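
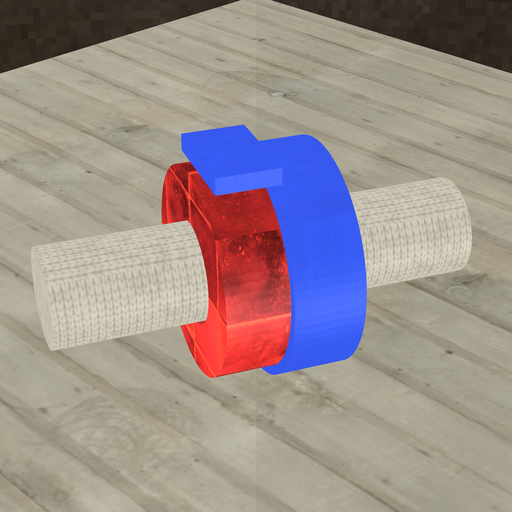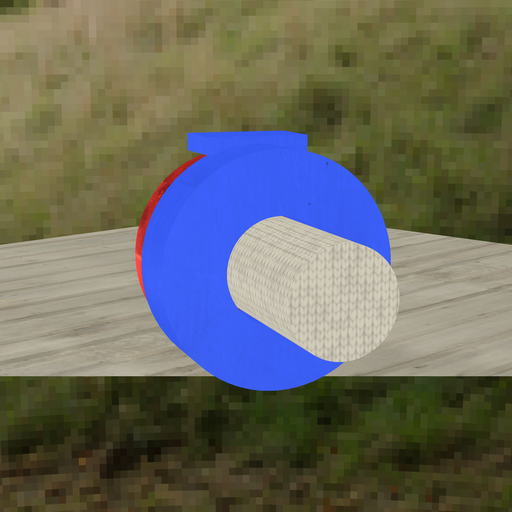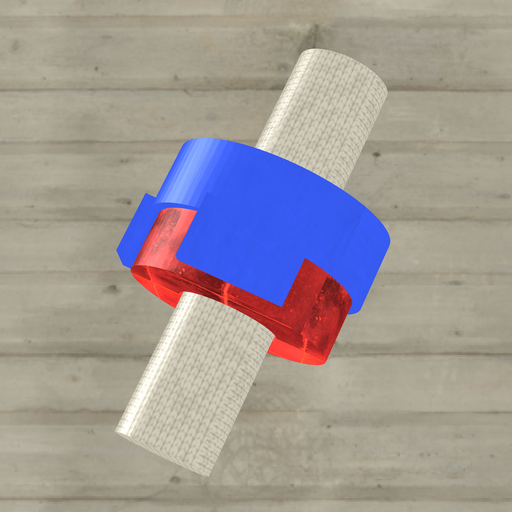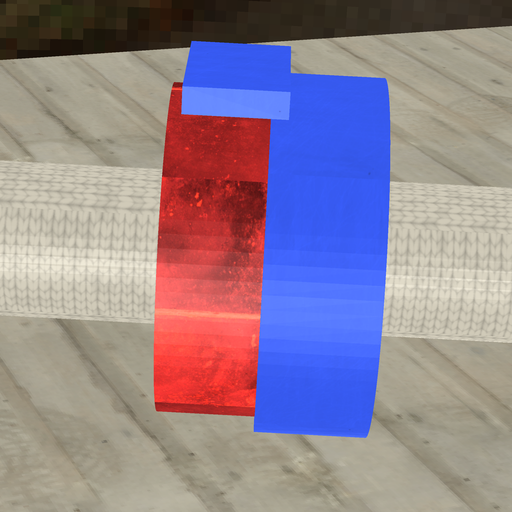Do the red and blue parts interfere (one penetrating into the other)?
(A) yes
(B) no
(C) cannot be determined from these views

(A) yes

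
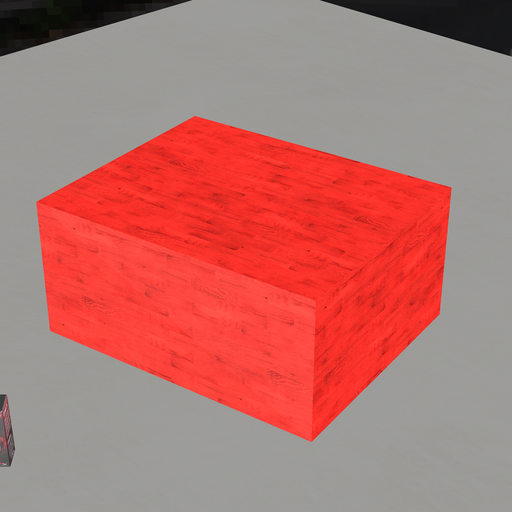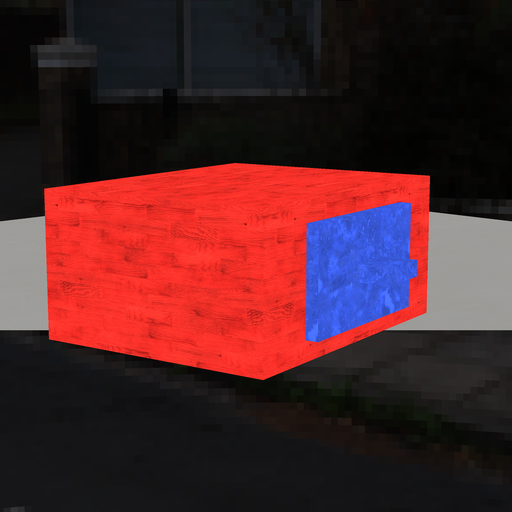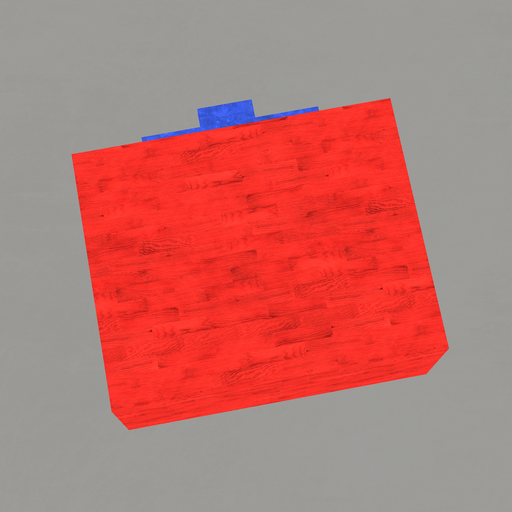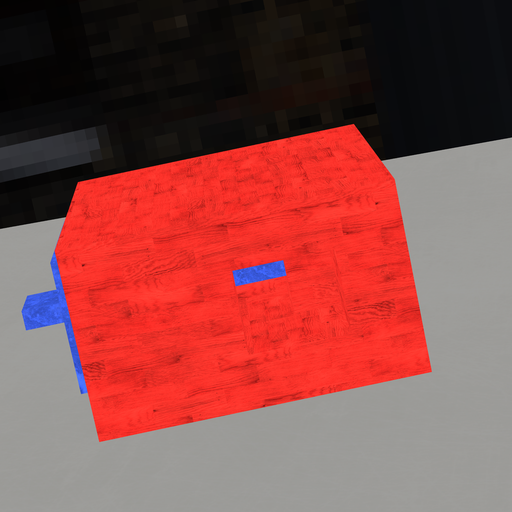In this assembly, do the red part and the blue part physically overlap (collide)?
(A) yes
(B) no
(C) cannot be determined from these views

(A) yes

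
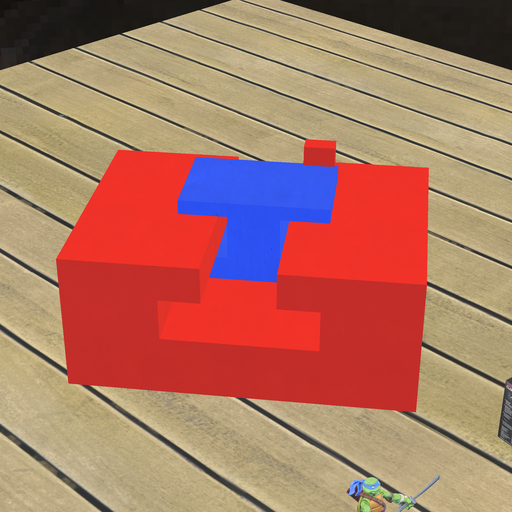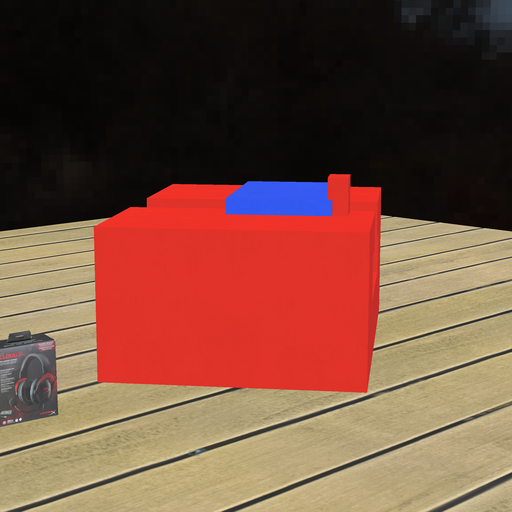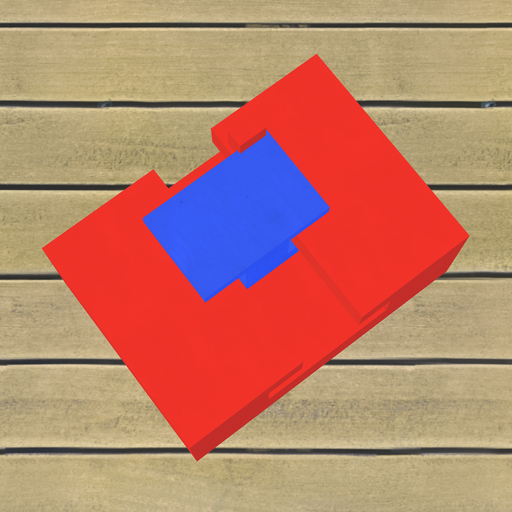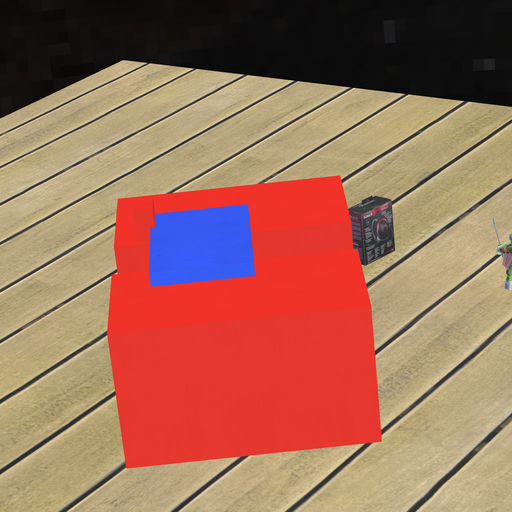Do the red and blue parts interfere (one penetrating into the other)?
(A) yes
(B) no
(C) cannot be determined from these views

(A) yes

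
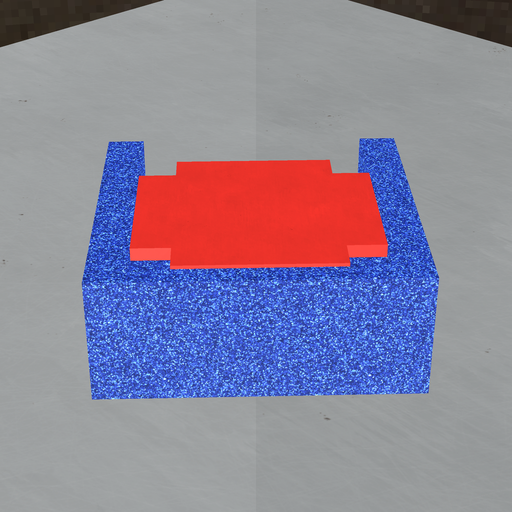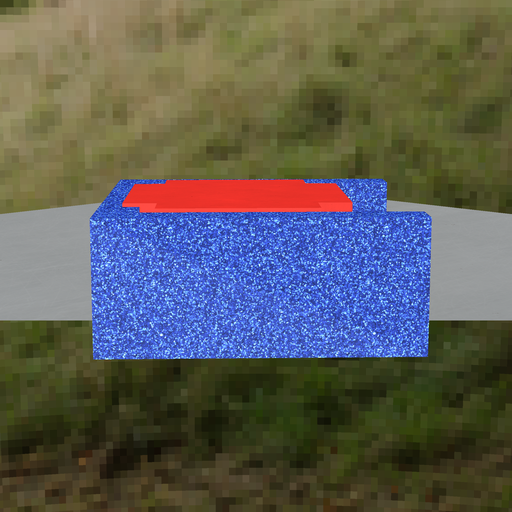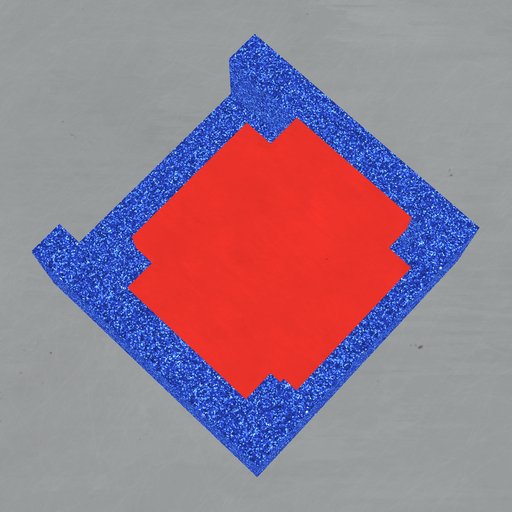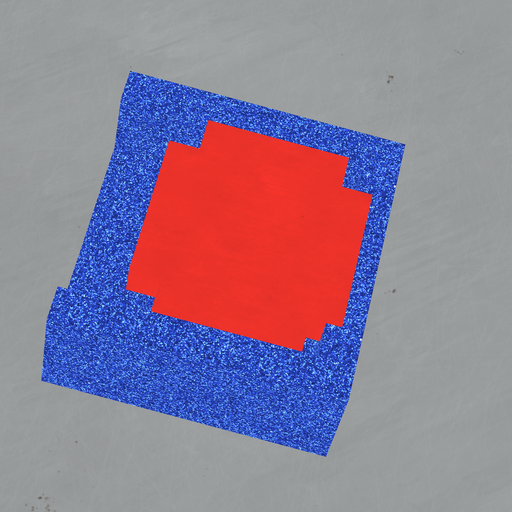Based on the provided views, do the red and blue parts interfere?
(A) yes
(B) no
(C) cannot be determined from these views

(A) yes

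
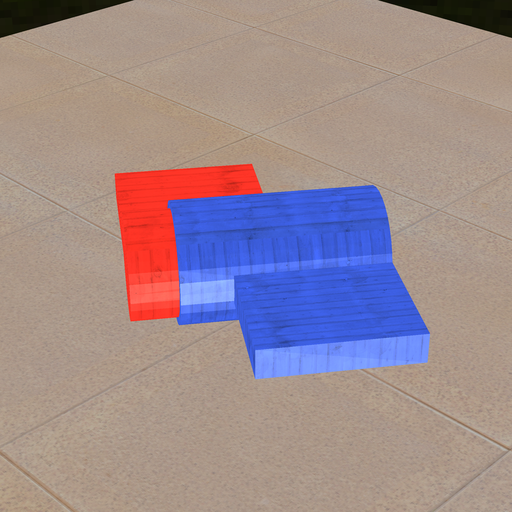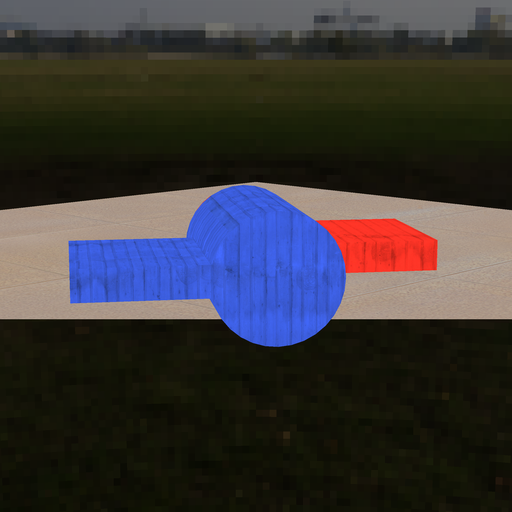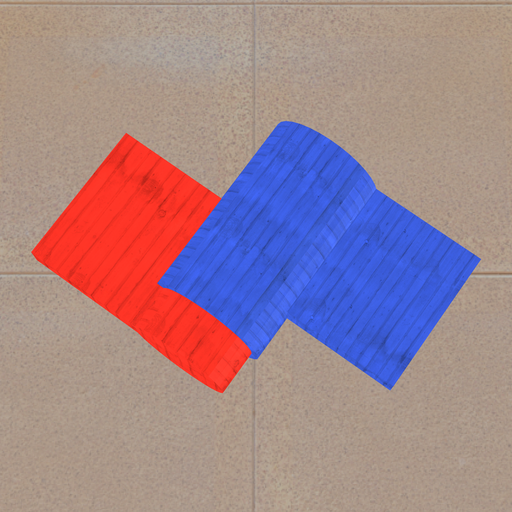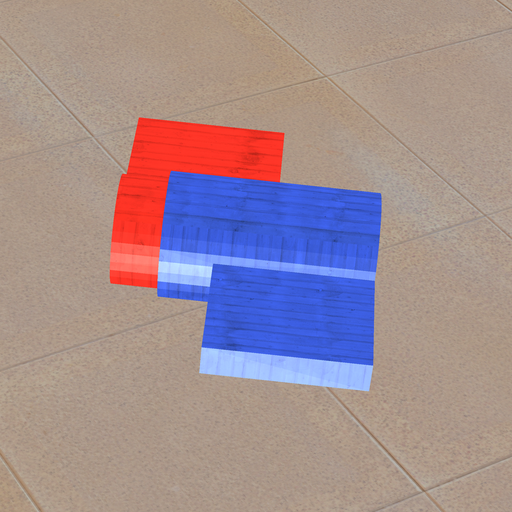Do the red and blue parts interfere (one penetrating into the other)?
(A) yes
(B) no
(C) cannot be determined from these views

(A) yes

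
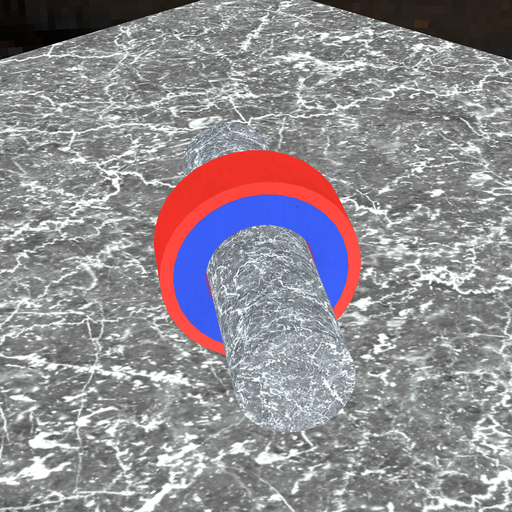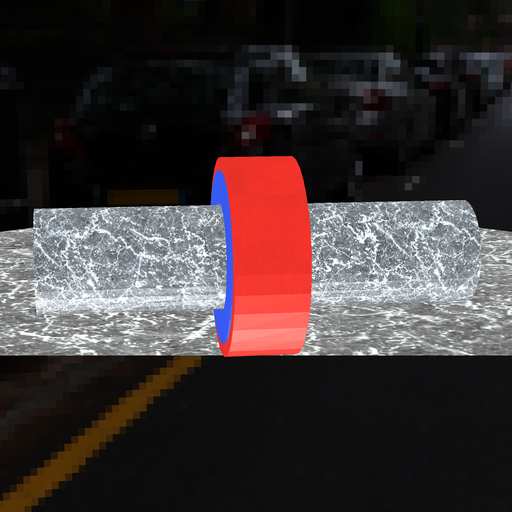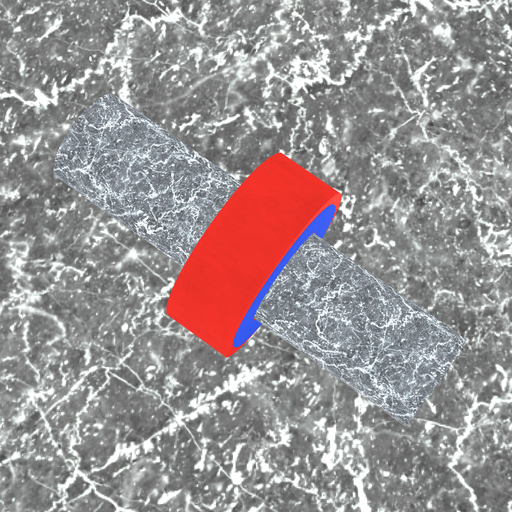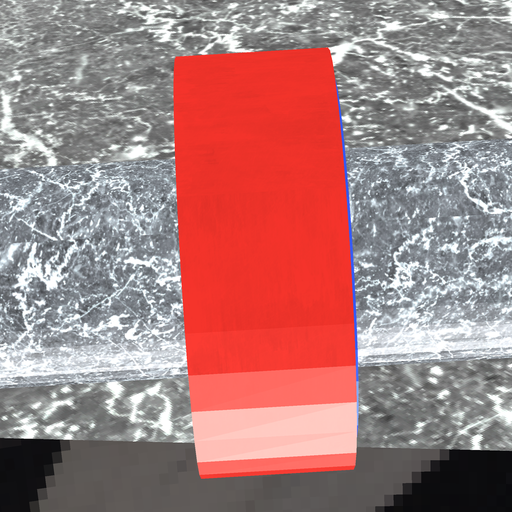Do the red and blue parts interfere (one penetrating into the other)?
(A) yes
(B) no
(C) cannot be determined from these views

(A) yes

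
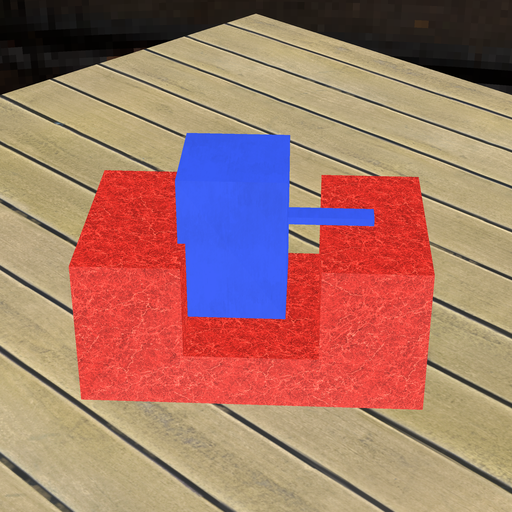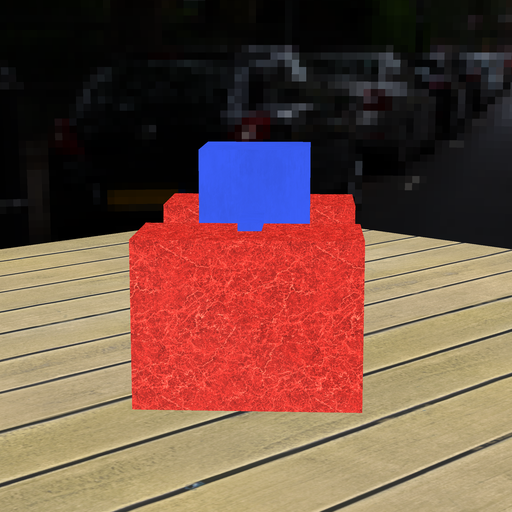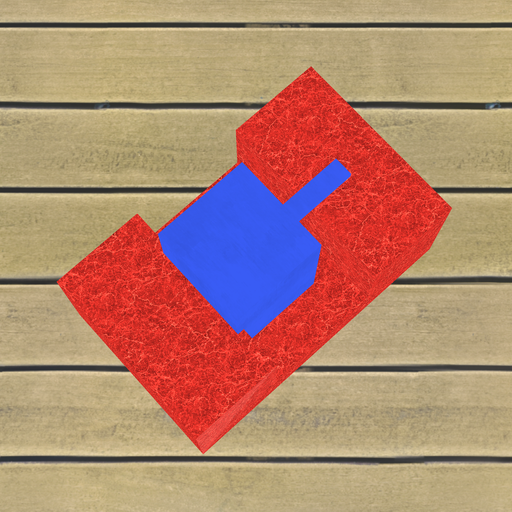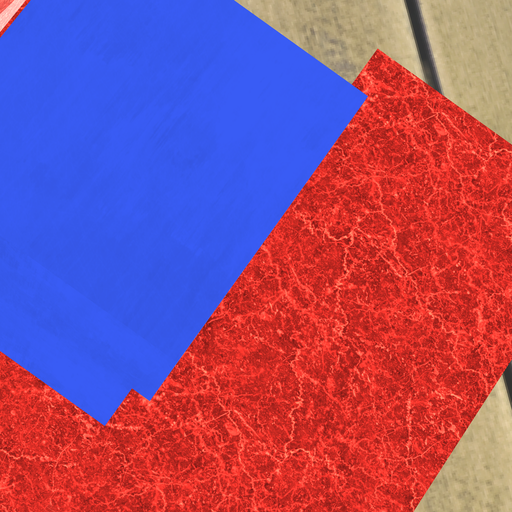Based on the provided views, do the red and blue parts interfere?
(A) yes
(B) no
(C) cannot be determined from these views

(A) yes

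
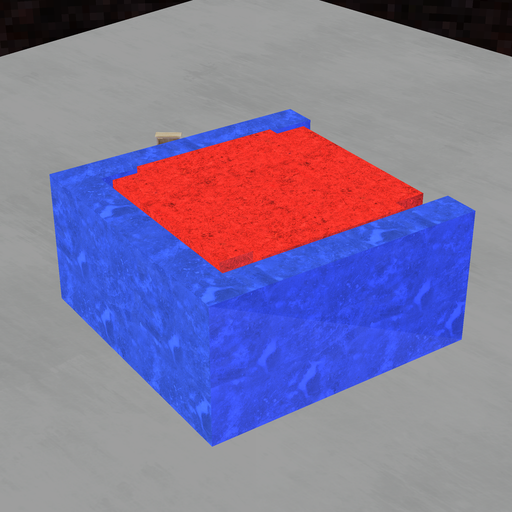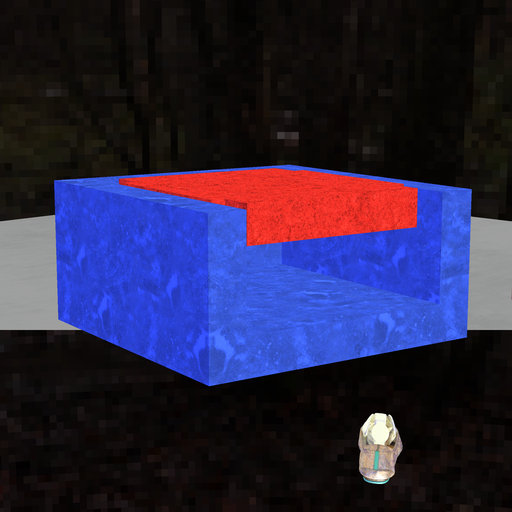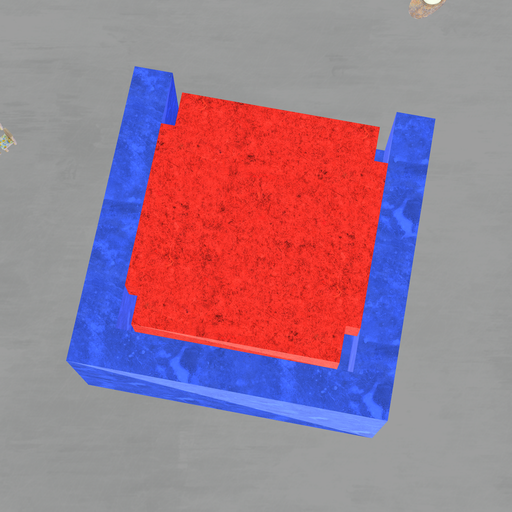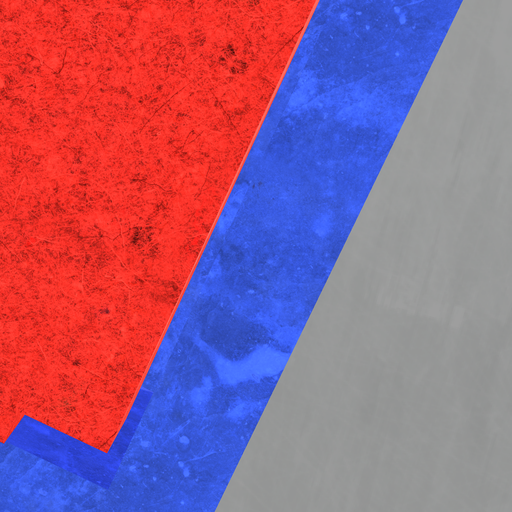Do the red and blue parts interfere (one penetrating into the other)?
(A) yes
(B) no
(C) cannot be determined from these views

(B) no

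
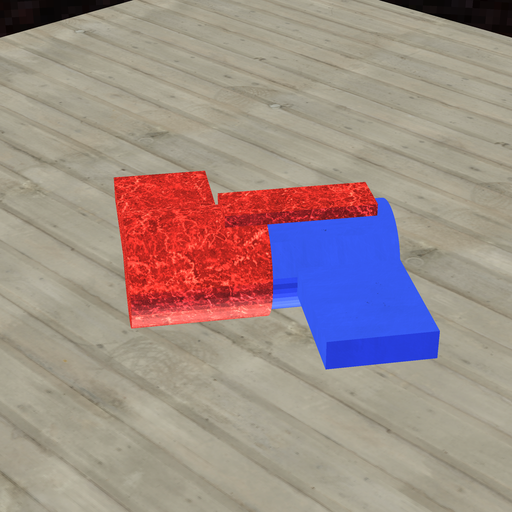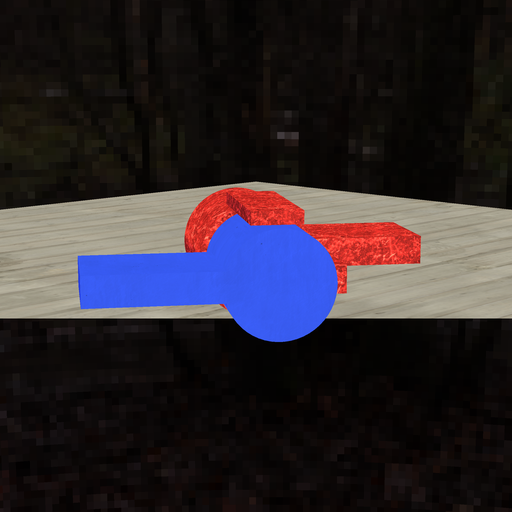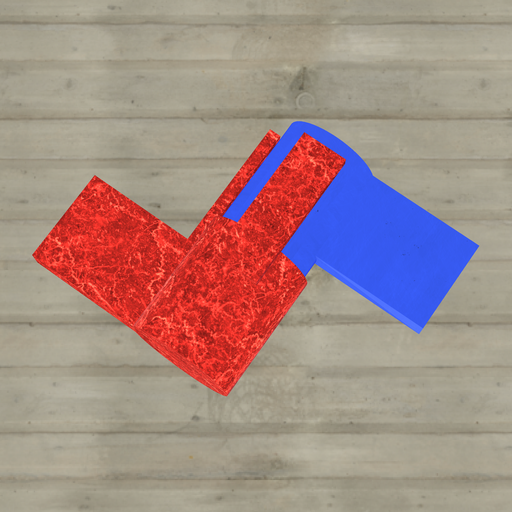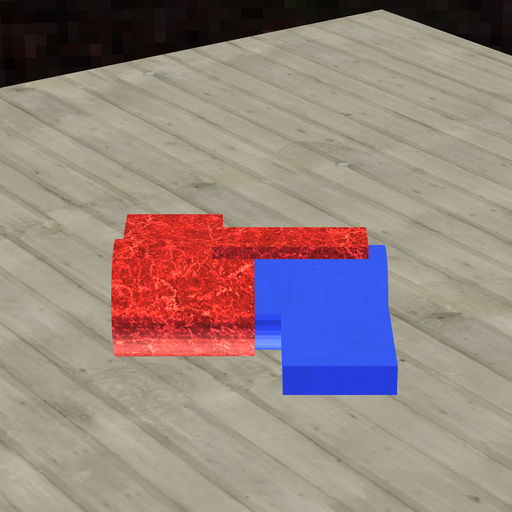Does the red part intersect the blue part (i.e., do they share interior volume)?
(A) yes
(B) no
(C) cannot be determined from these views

(A) yes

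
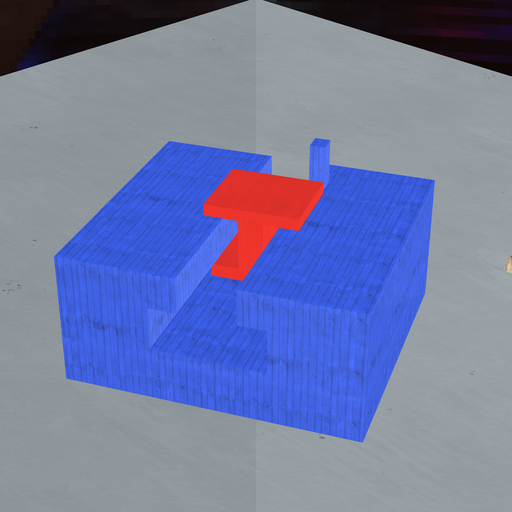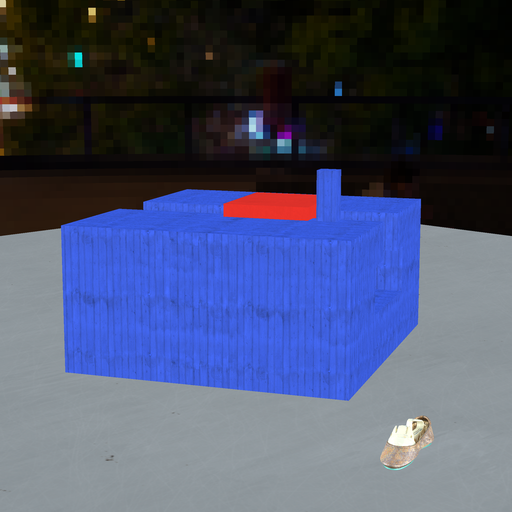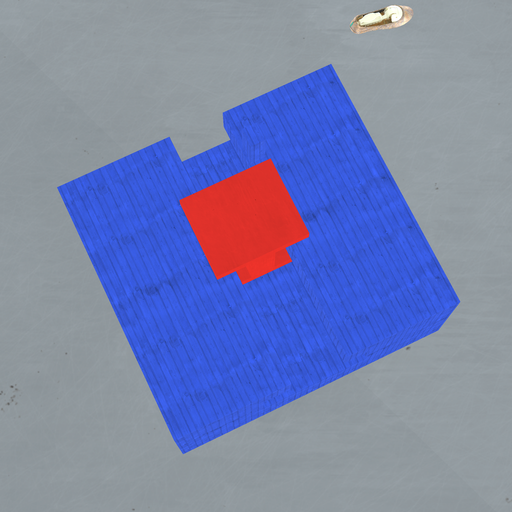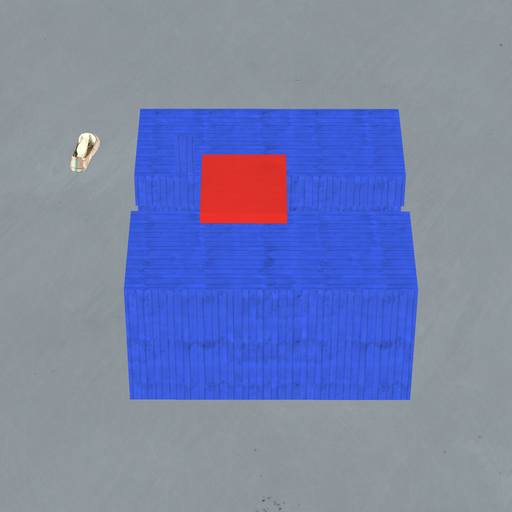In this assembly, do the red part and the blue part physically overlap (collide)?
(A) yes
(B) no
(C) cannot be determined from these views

(B) no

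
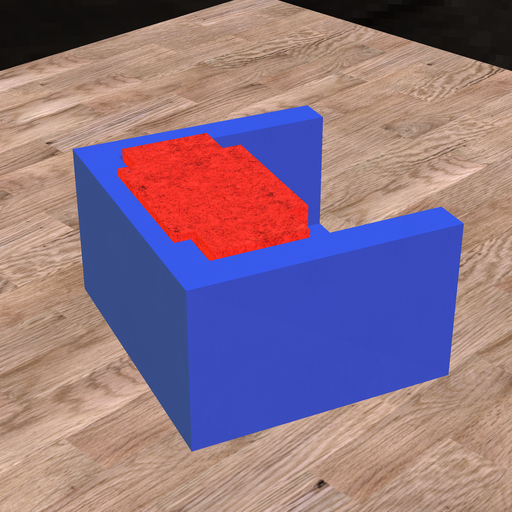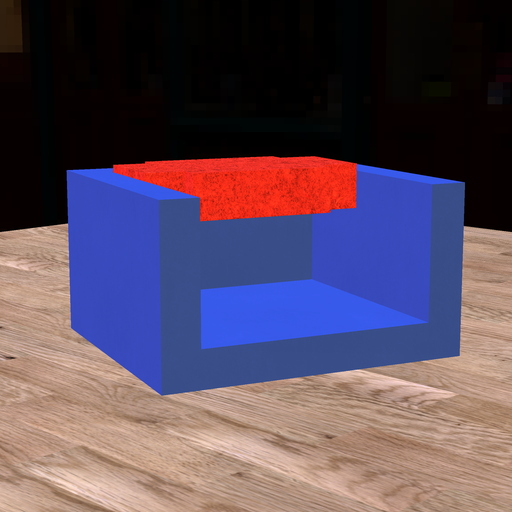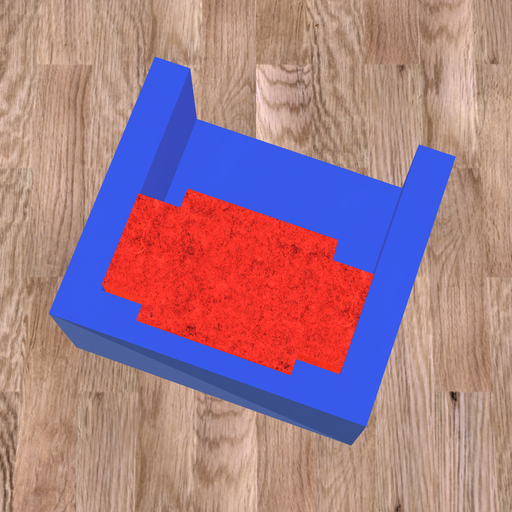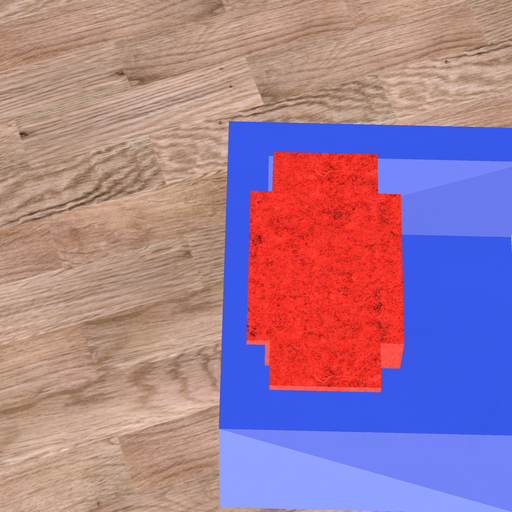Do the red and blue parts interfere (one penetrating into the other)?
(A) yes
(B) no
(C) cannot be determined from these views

(A) yes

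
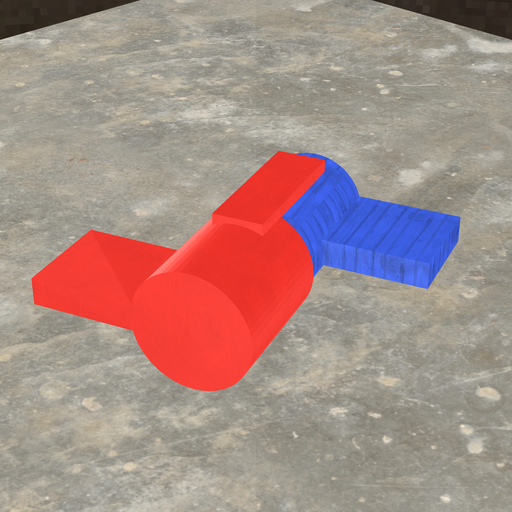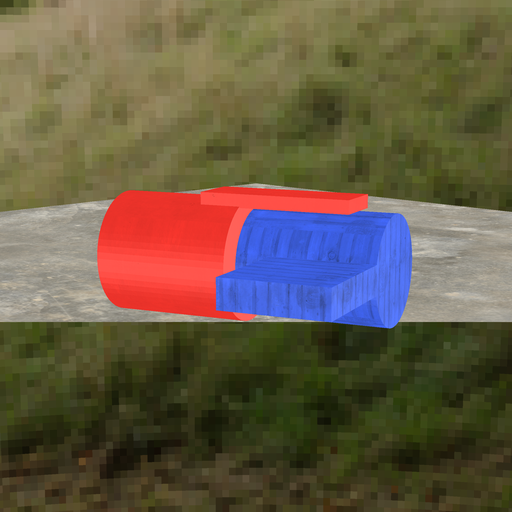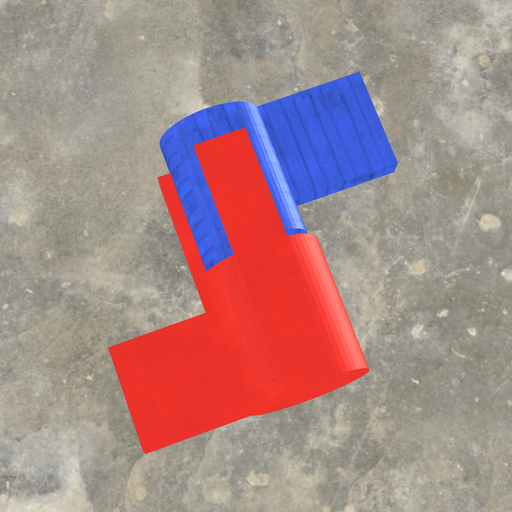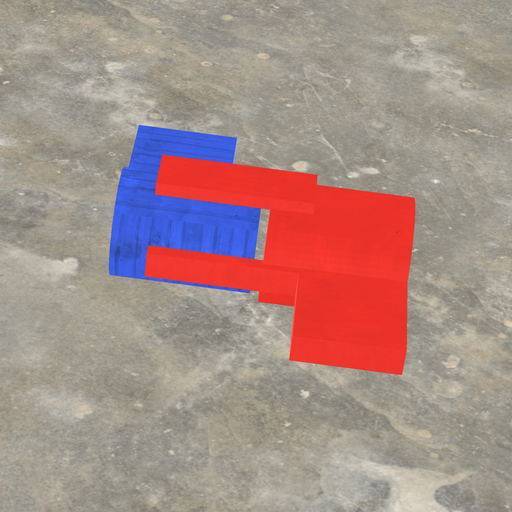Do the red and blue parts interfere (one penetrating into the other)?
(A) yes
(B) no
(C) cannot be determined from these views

(B) no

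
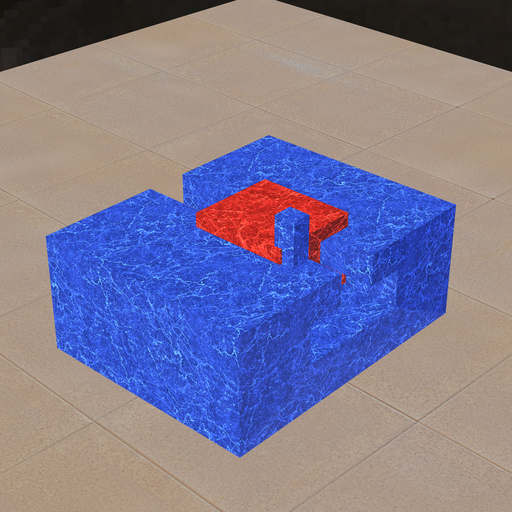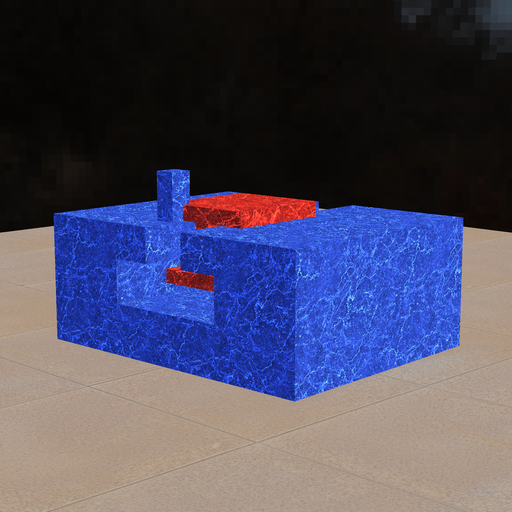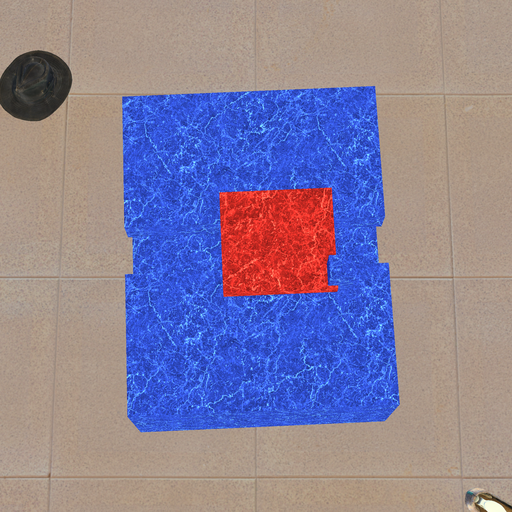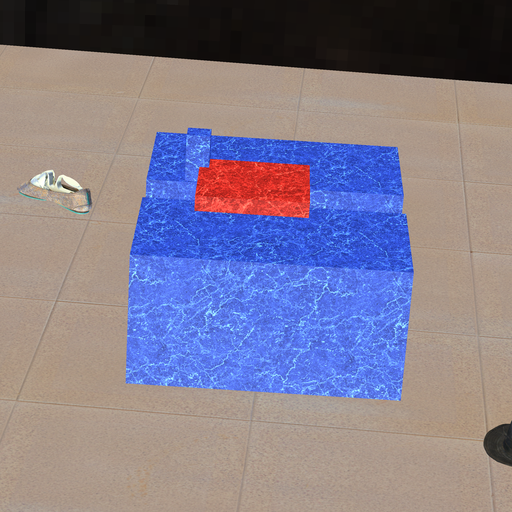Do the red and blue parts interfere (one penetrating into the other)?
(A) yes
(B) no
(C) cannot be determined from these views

(A) yes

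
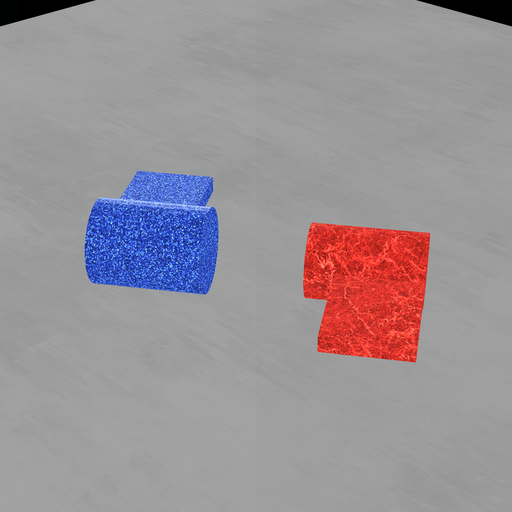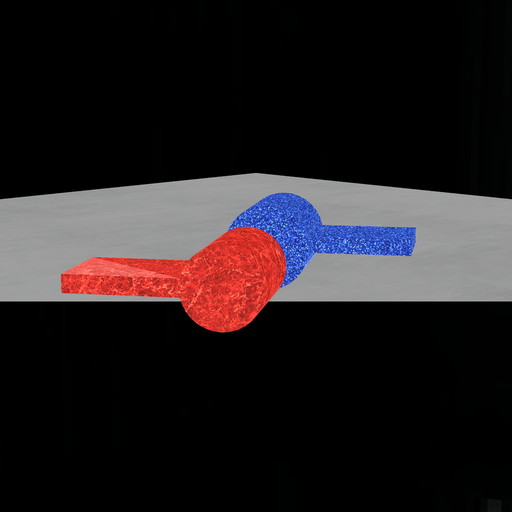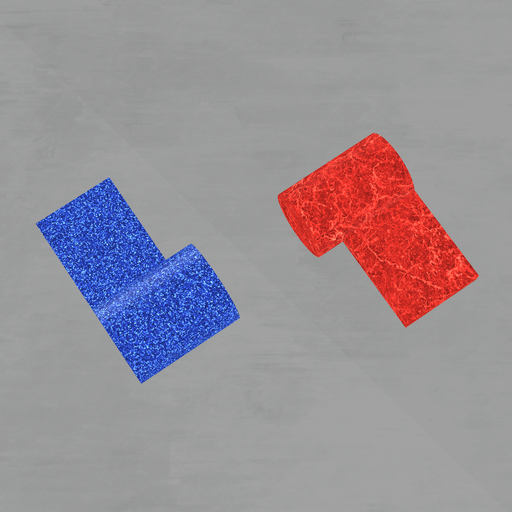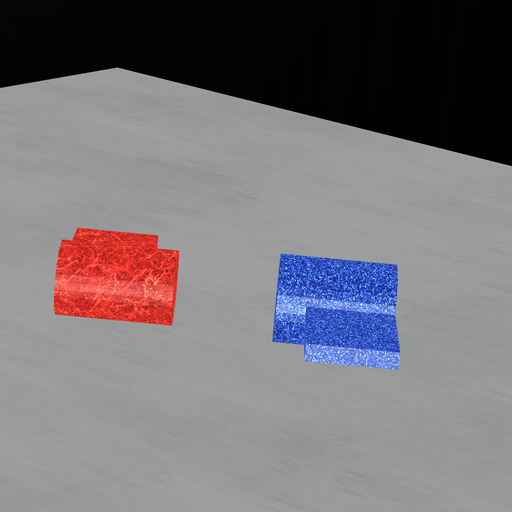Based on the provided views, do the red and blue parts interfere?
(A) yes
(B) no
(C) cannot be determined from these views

(B) no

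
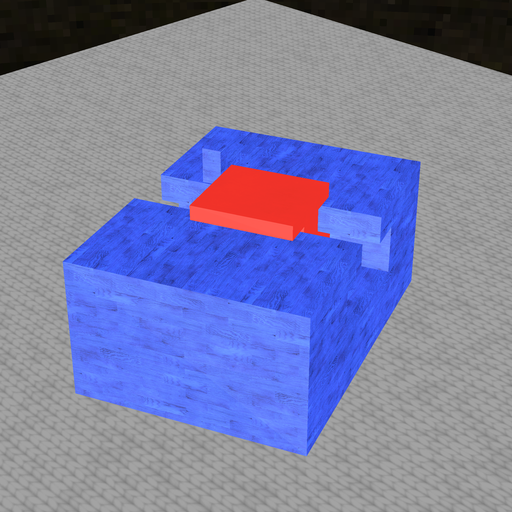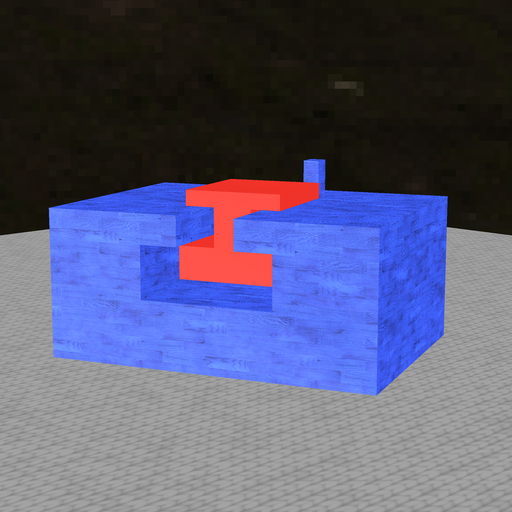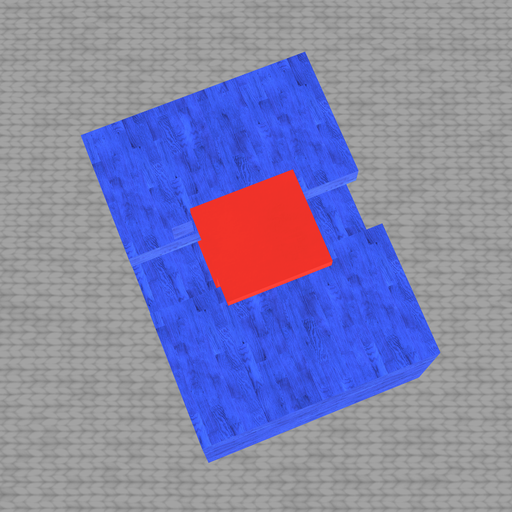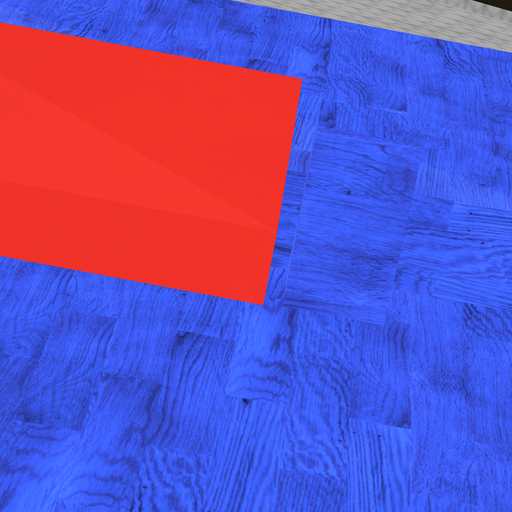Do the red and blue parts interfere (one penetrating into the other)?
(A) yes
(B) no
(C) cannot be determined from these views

(B) no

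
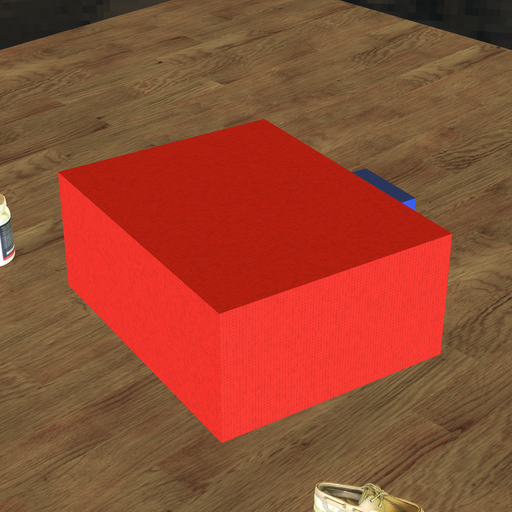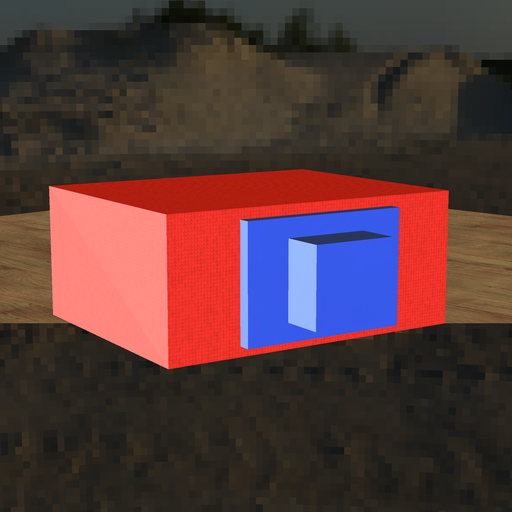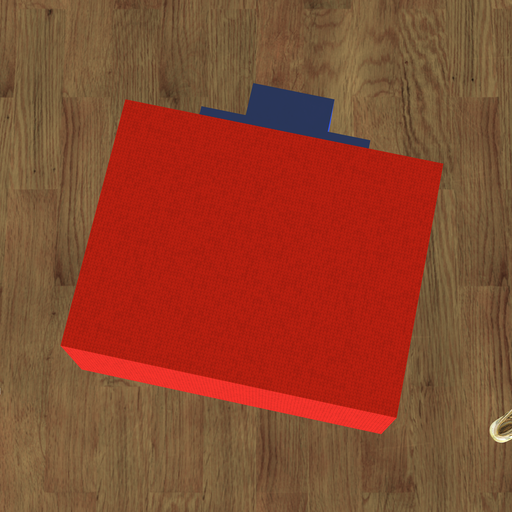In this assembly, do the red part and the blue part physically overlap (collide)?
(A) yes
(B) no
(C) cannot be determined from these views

(C) cannot be determined from these views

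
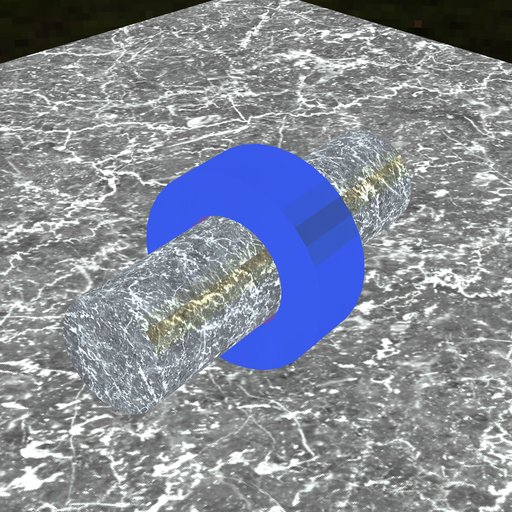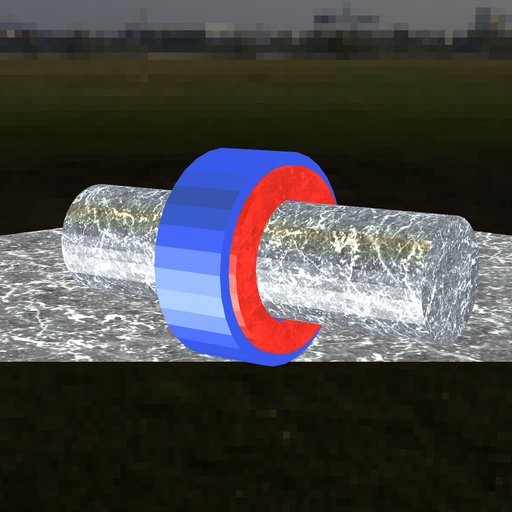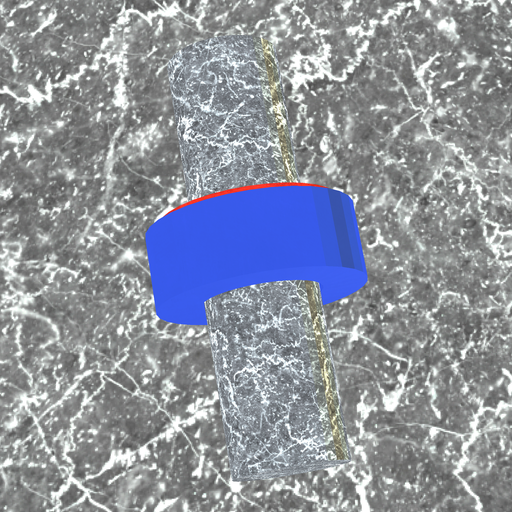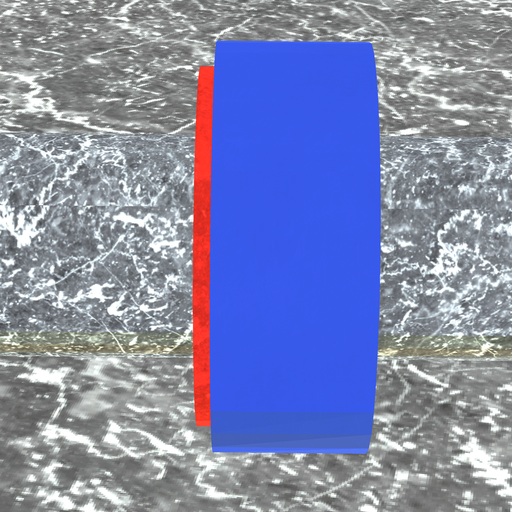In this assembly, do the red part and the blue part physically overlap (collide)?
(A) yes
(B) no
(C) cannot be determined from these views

(A) yes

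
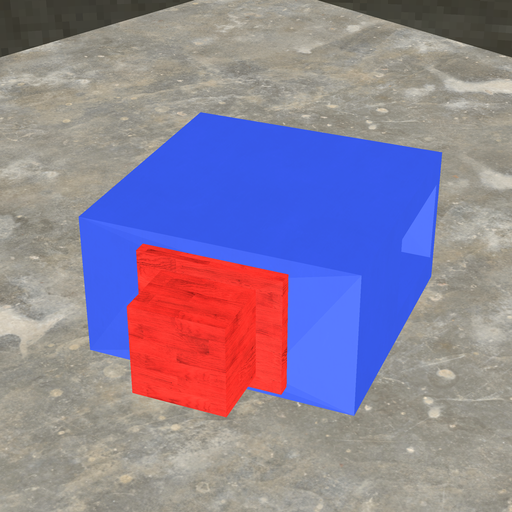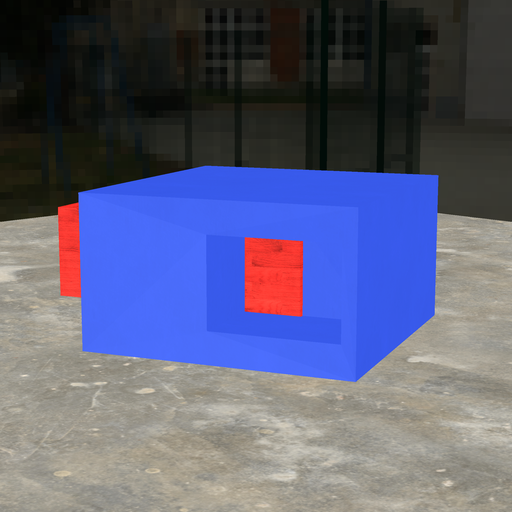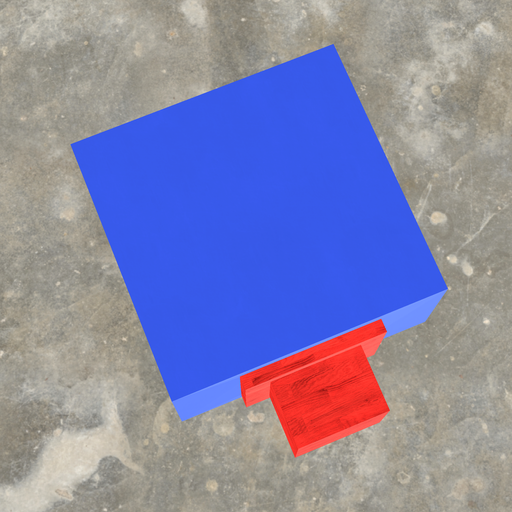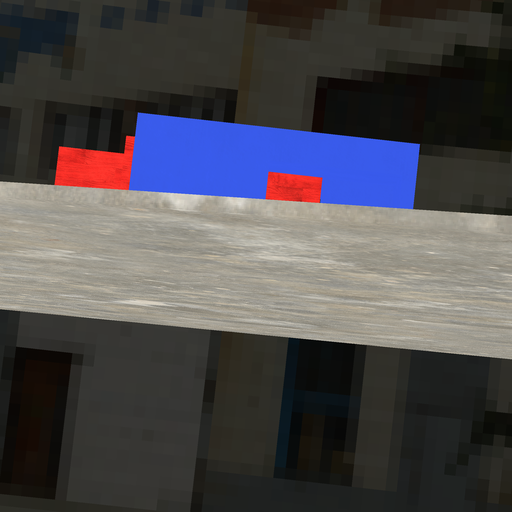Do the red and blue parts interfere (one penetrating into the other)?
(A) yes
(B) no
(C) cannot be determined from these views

(B) no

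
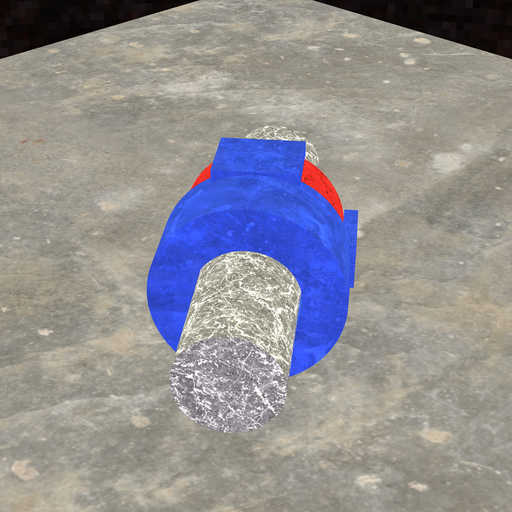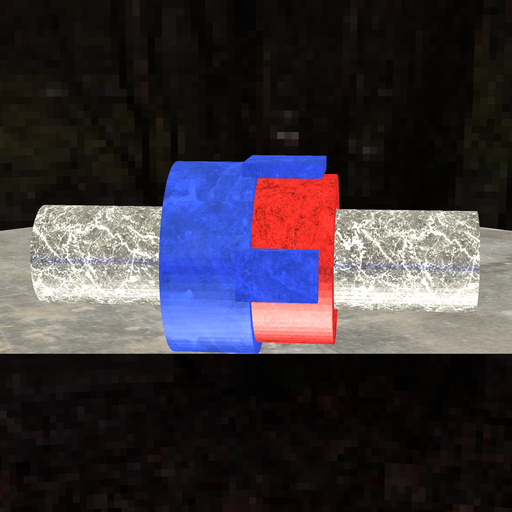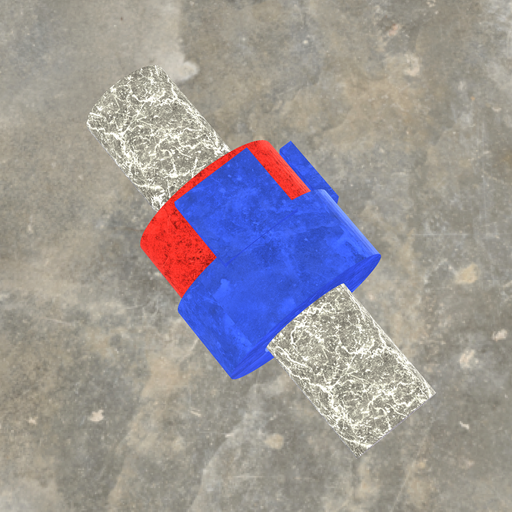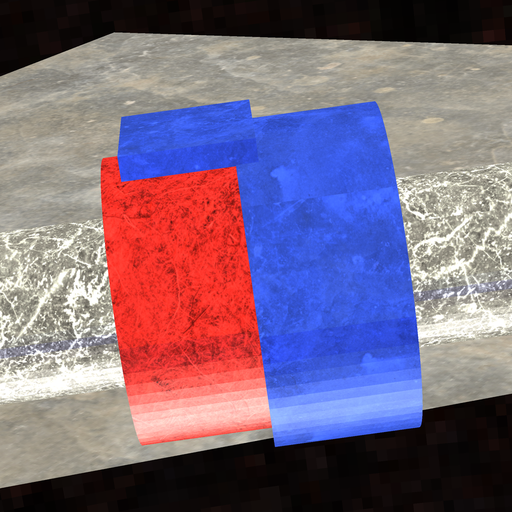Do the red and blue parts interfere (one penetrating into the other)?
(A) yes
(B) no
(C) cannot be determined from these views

(A) yes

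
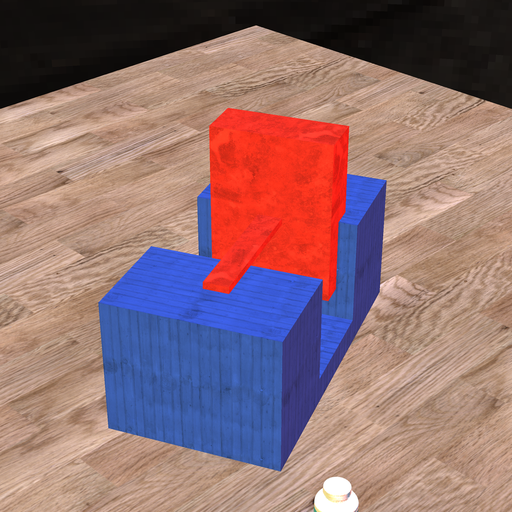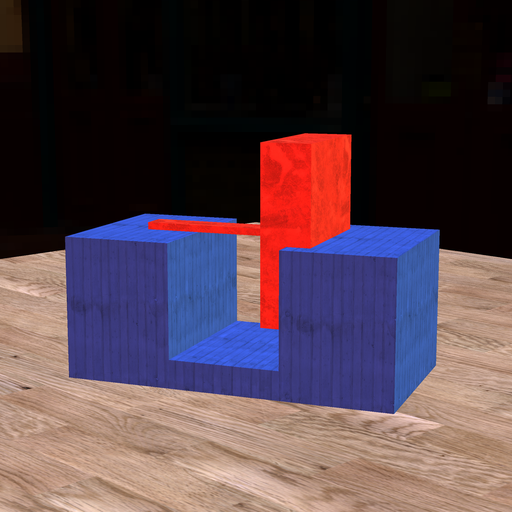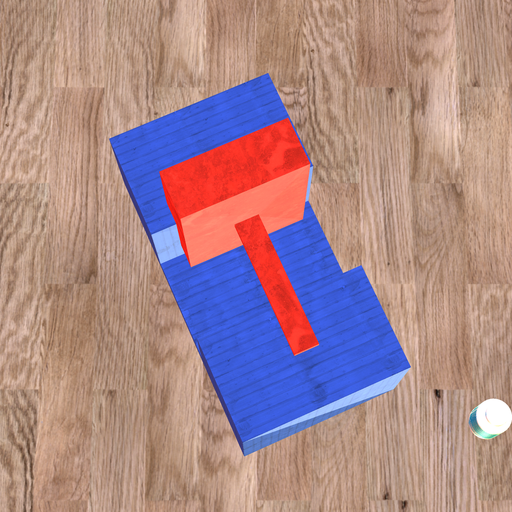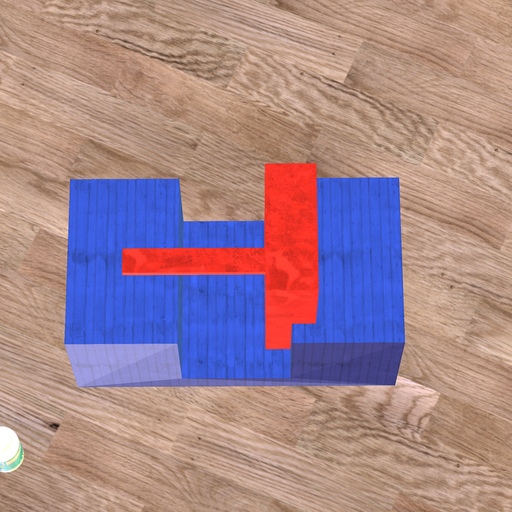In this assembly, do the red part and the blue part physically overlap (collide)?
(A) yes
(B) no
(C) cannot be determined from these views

(A) yes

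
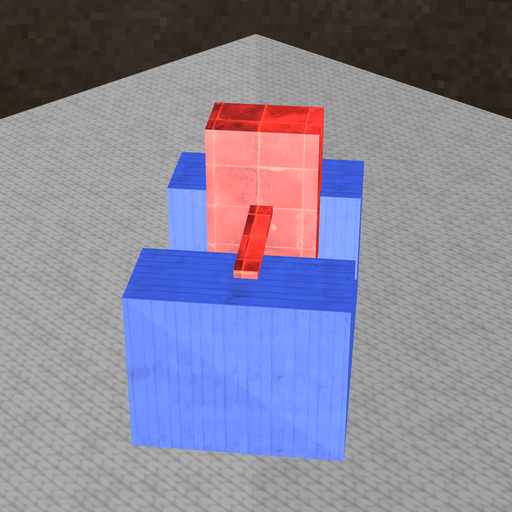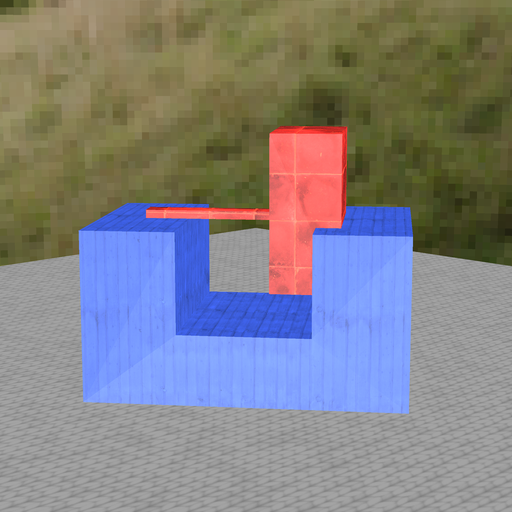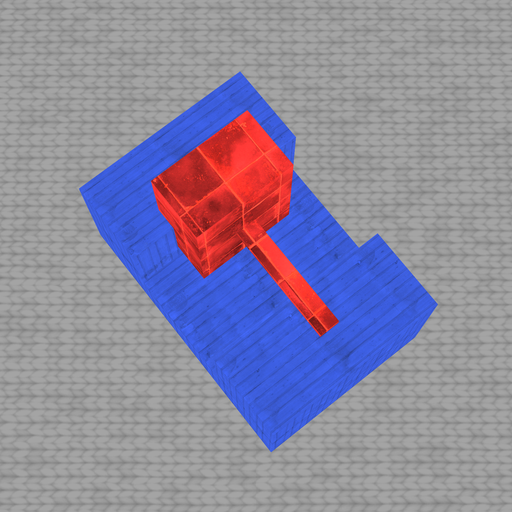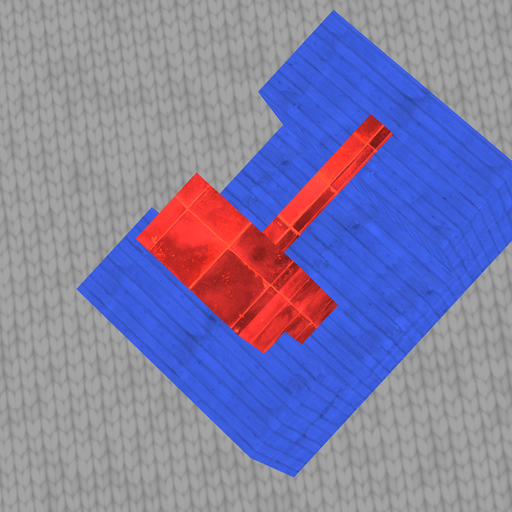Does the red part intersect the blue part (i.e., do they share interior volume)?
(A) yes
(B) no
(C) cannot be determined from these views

(A) yes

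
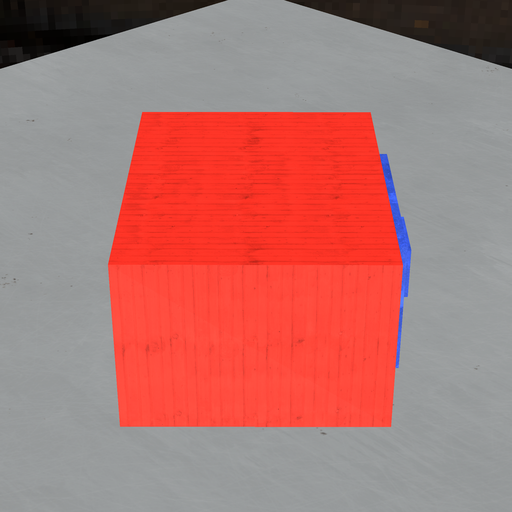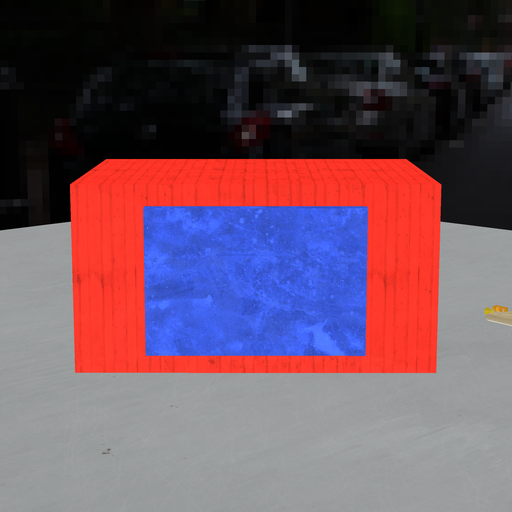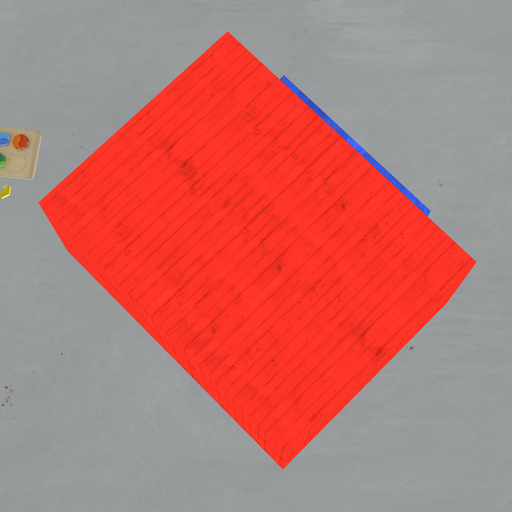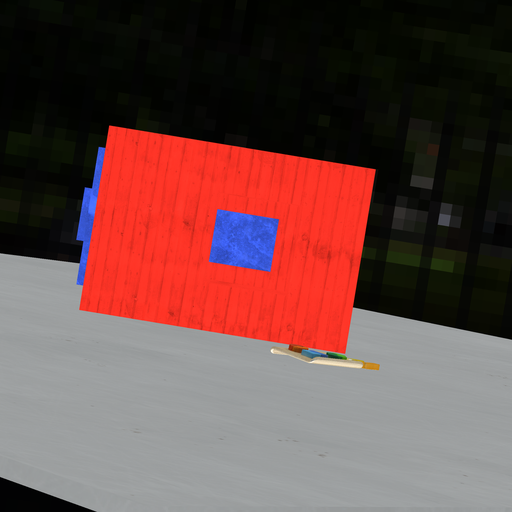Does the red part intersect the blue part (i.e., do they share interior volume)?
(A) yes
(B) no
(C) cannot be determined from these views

(A) yes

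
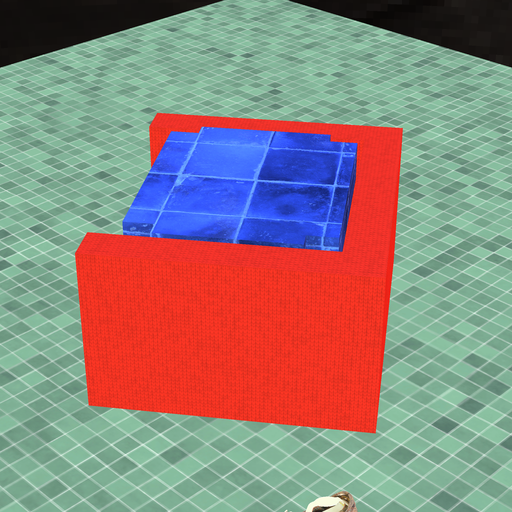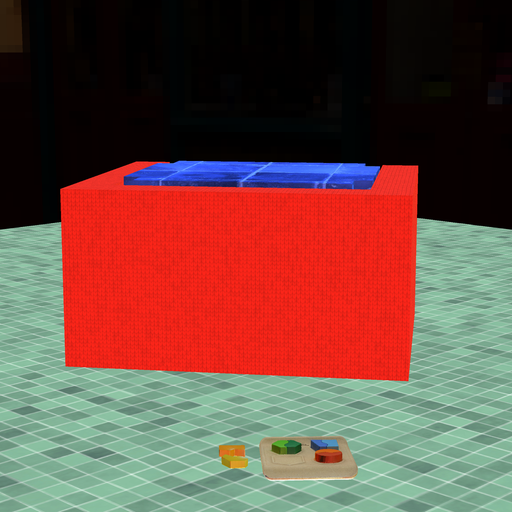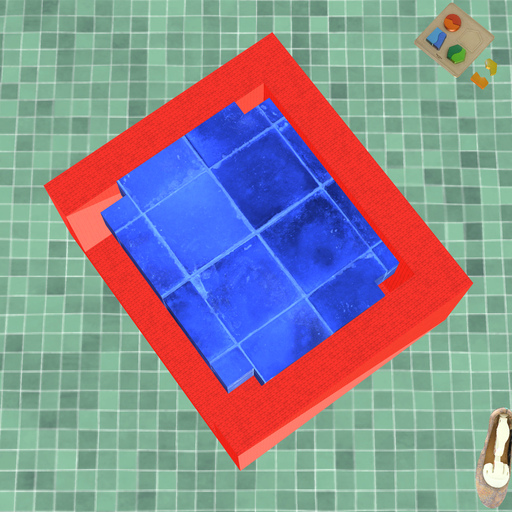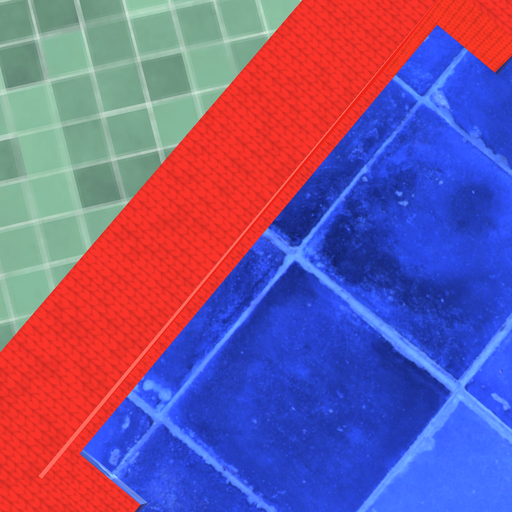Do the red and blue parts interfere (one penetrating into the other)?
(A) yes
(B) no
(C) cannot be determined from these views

(B) no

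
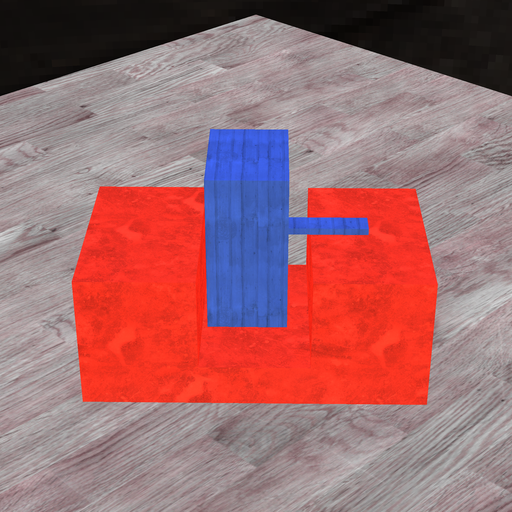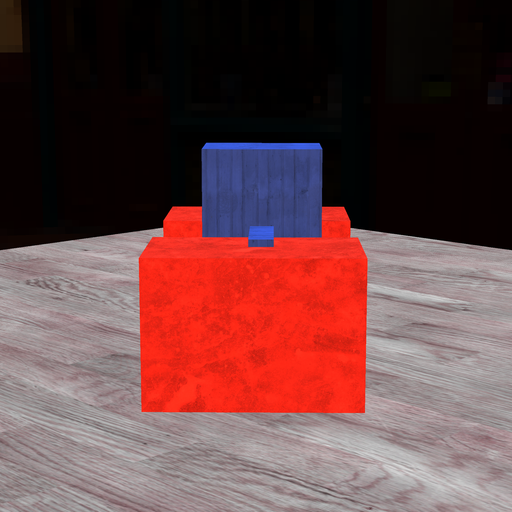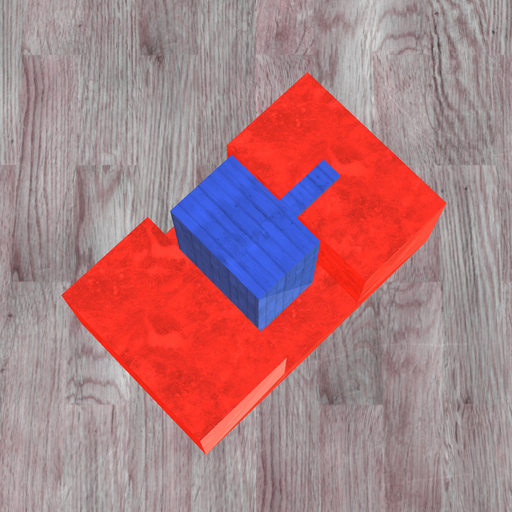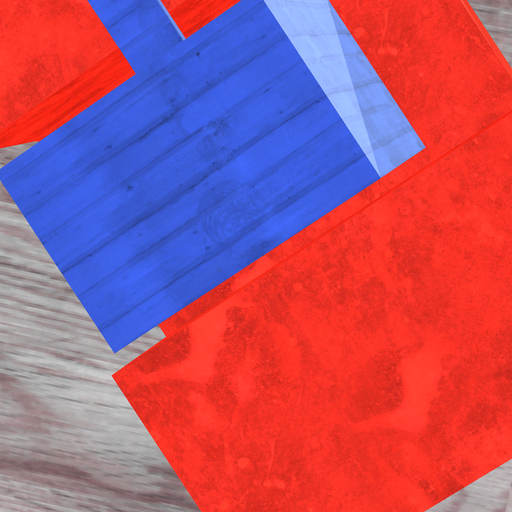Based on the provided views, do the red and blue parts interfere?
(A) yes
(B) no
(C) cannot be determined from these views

(B) no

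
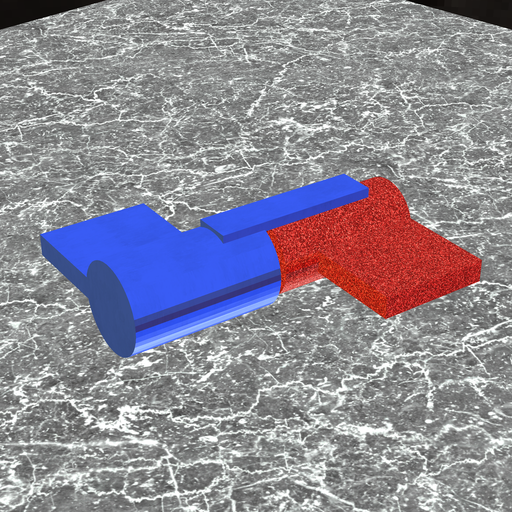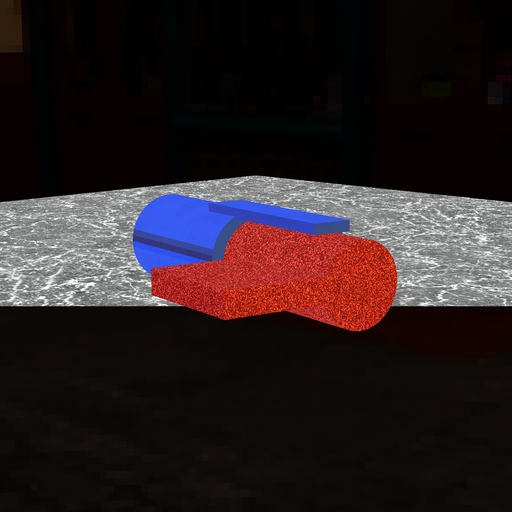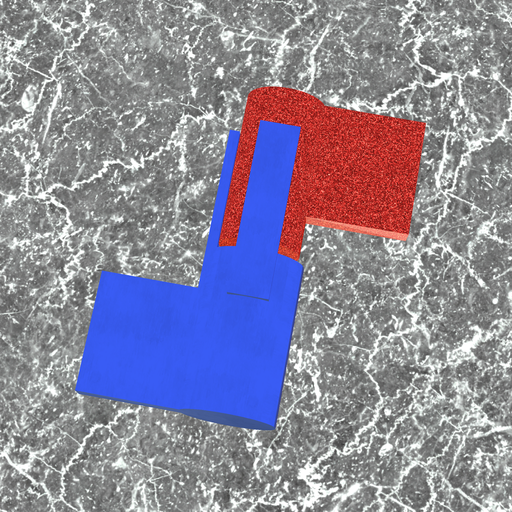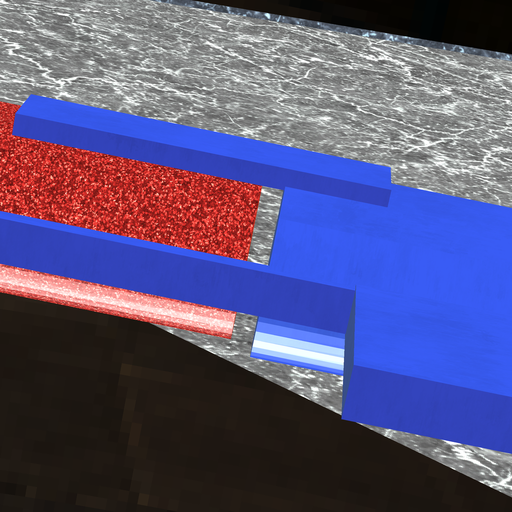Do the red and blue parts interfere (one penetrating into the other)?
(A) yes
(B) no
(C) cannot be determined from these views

(B) no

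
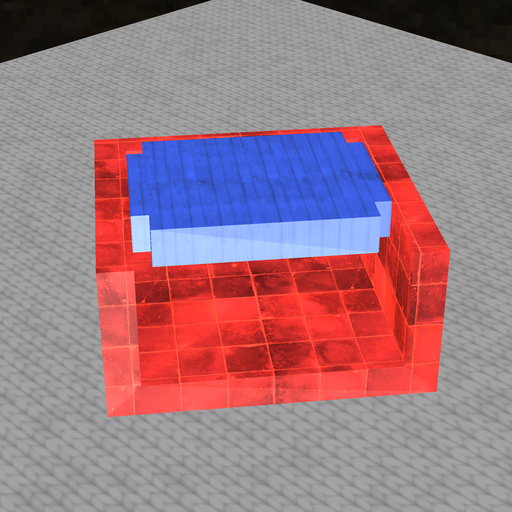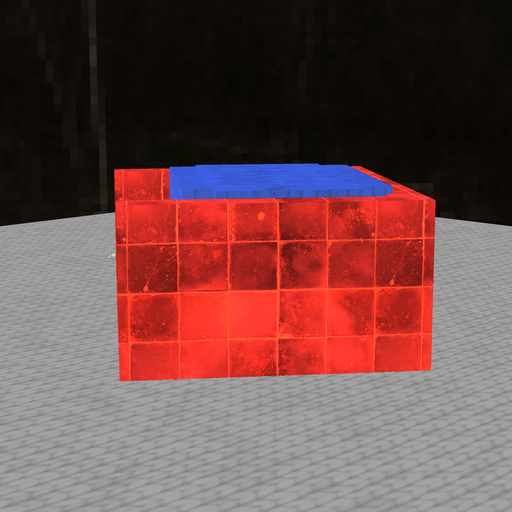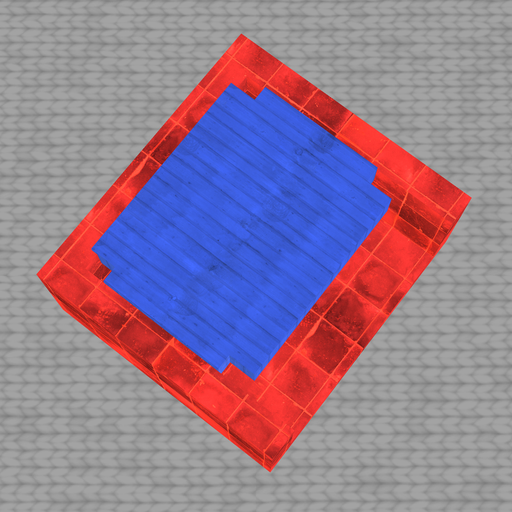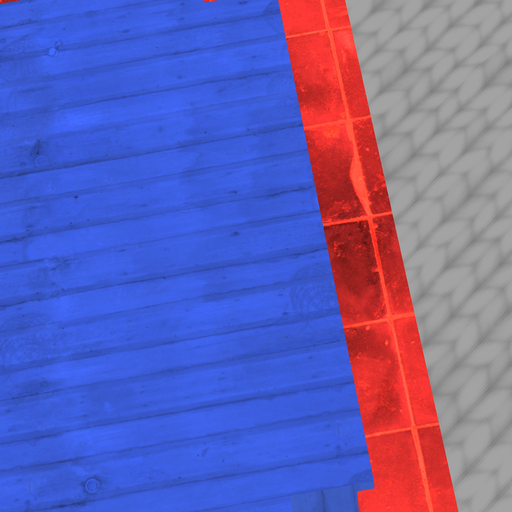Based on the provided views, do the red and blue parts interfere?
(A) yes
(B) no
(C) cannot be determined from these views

(A) yes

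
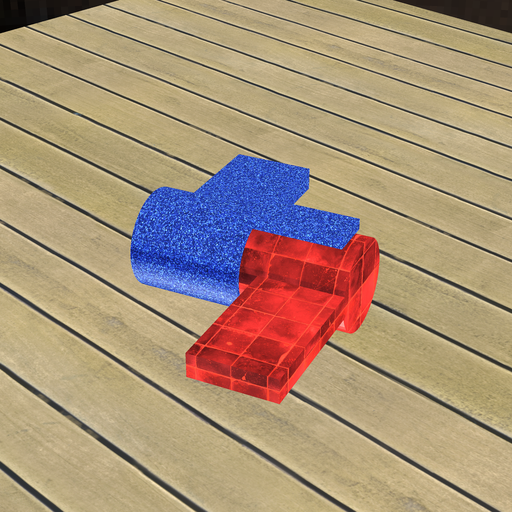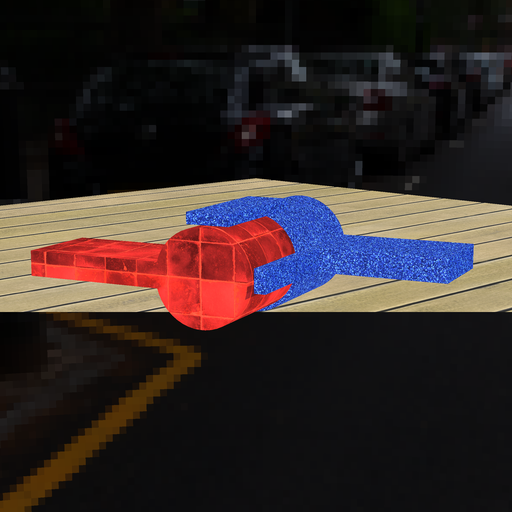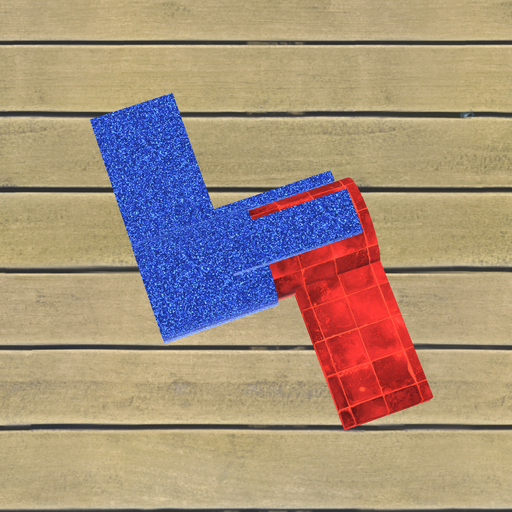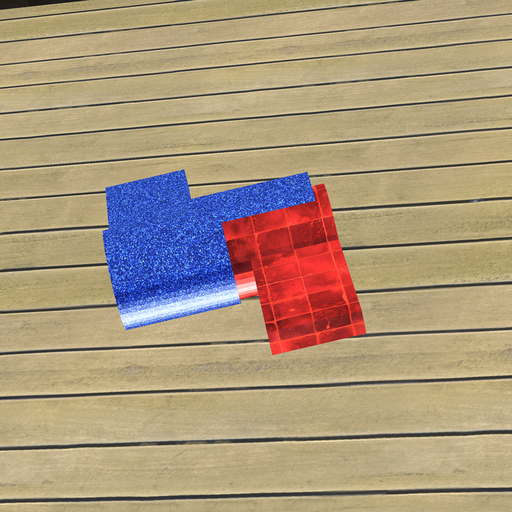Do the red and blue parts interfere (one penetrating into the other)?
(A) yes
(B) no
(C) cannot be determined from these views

(A) yes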